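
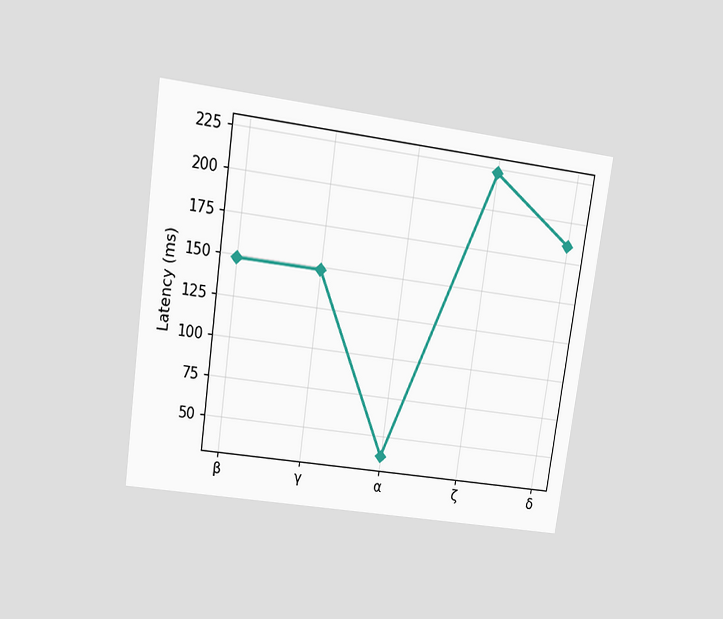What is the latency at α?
The chart is tilted about 8° clockwise and viewed at a slight angle. At α, the line is at 37ms.

37ms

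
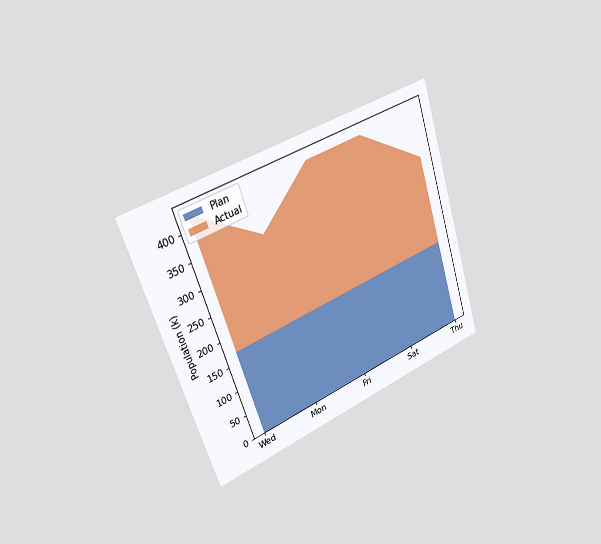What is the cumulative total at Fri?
The chart is tilted about 18° counter-clockwise and viewed slightly from the left. The stacked total at Fri reaches 425k.

425k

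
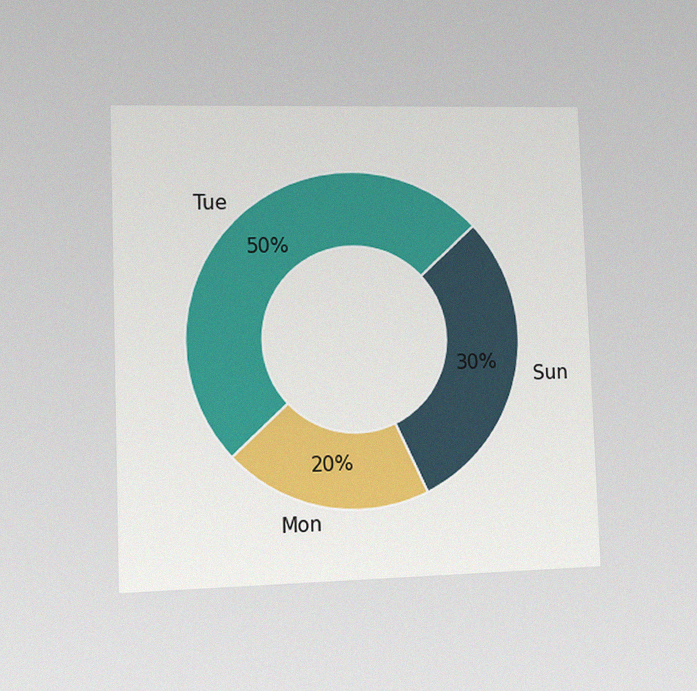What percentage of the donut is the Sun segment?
The chart is viewed at a slight angle, with some photo noise. The Sun segment takes up 30% of the ring.

30%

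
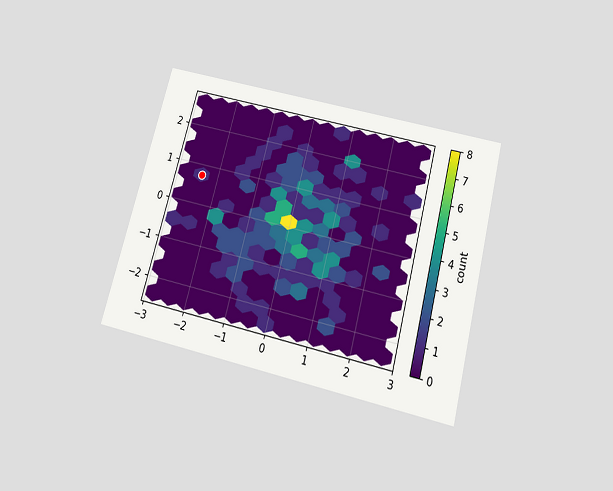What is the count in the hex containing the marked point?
1

The chart is tilted about 15° clockwise and viewed slightly from below. The marked hex reads 1 on the colorbar.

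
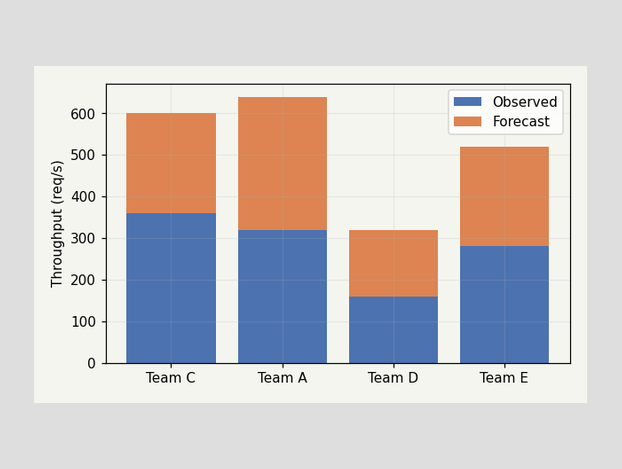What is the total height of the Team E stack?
520req/s

The Team E stack's top reaches 520req/s on the y-axis.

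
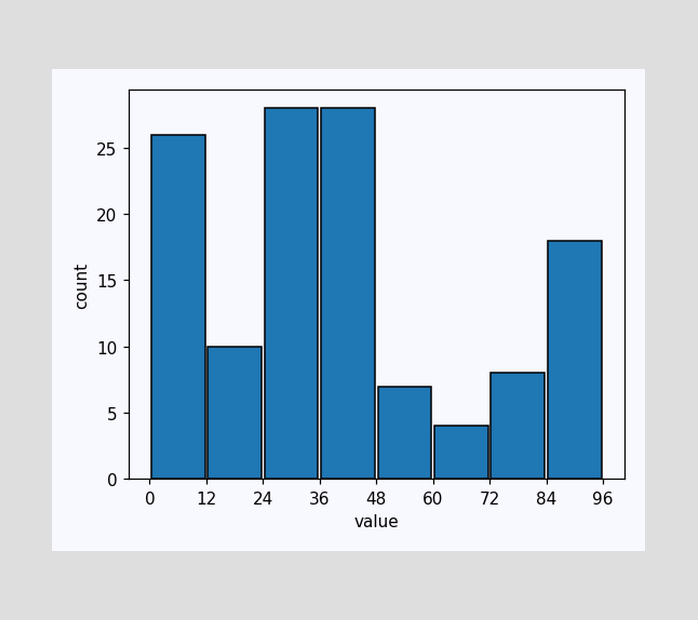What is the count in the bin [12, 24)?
The [12, 24) bin has height 10.

10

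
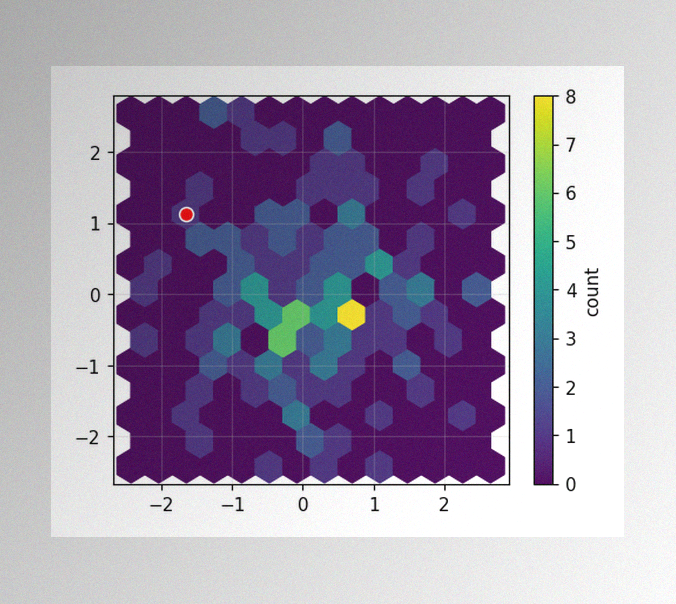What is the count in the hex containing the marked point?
1

The image has some photo noise and uneven lighting. The marked hex reads 1 on the colorbar.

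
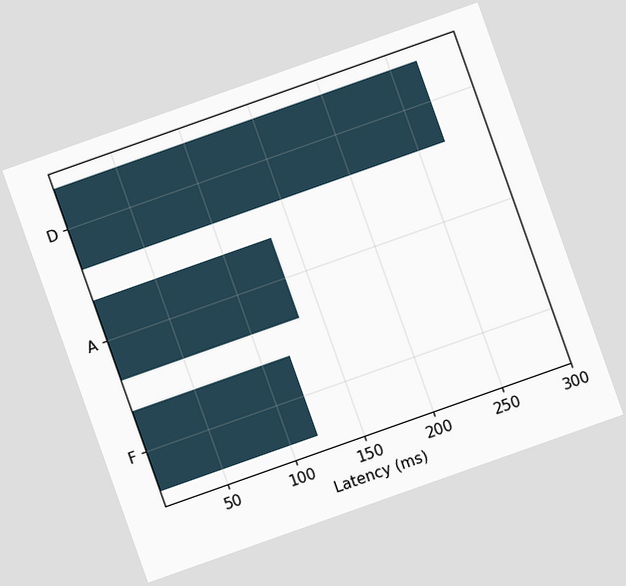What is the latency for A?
The chart is tilted about 19° counter-clockwise. Reading along the chart's x-axis, the A bar reaches 135ms.

135ms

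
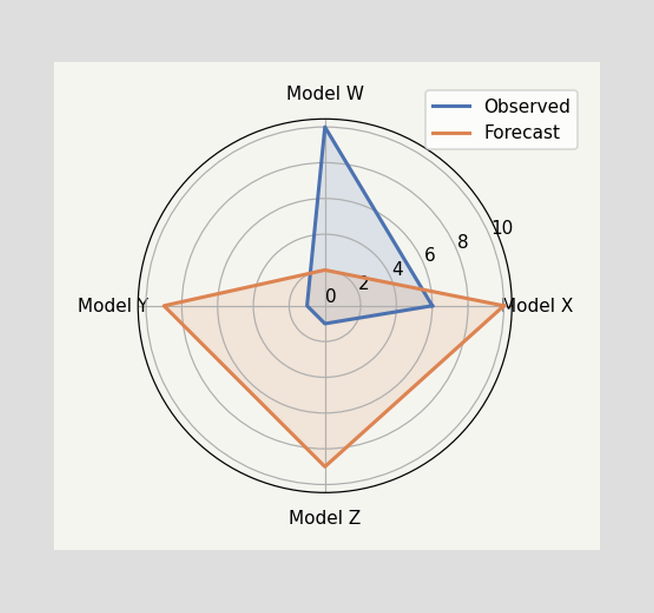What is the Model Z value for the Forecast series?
9

On the Model Z axis, Forecast reaches 9.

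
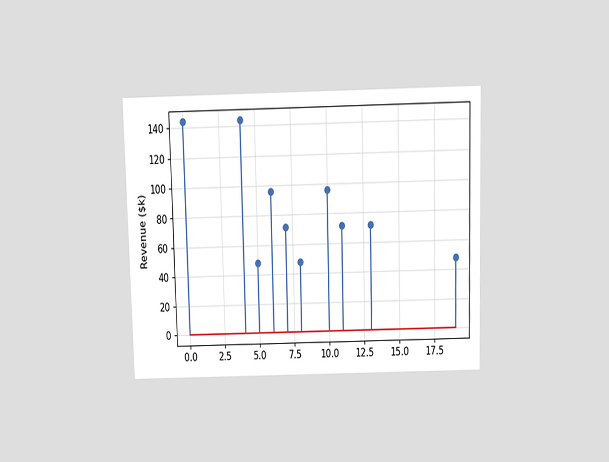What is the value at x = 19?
$48k

The chart is viewed slightly from above. The stem at x=19 reaches $48k.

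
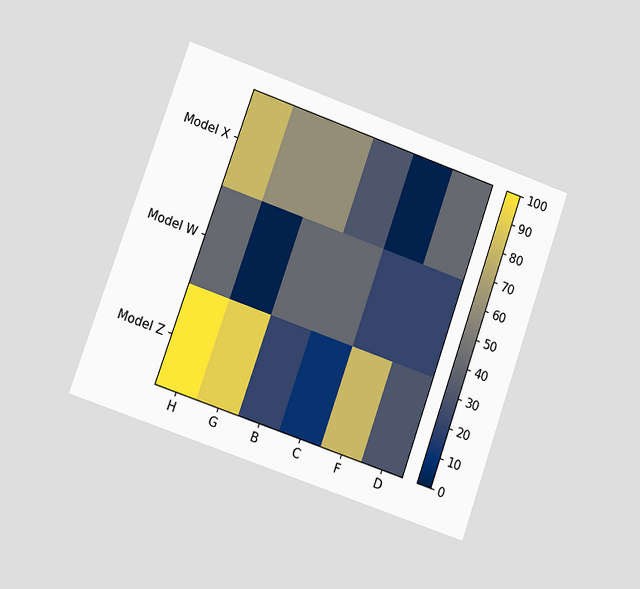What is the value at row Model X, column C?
30

The chart is tilted about 19° clockwise and viewed at a slight angle. Matching cell (Model X, C) against the colorbar gives 30.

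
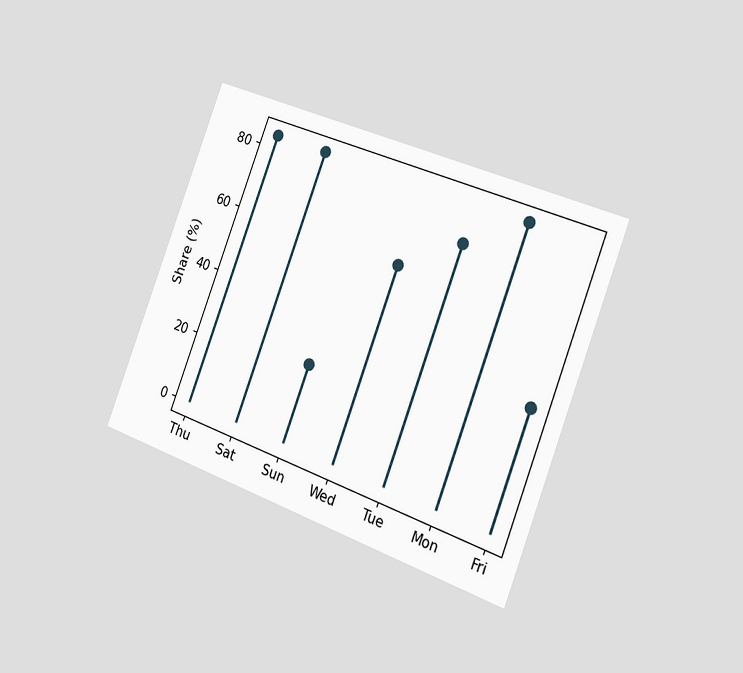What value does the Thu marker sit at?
84%

The chart is tilted about 21° clockwise and viewed slightly from the right. The Thu marker sits at 84%.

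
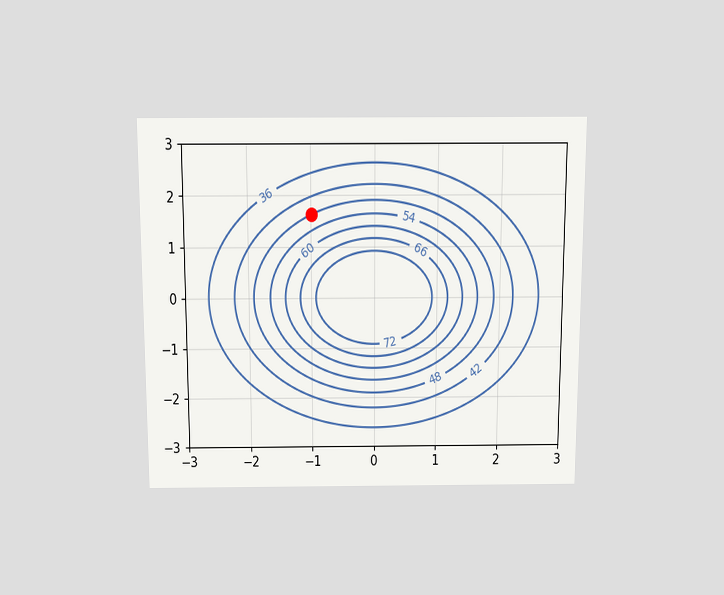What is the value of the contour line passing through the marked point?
The chart is viewed slightly from above. The marked point sits on the contour labelled 48.

48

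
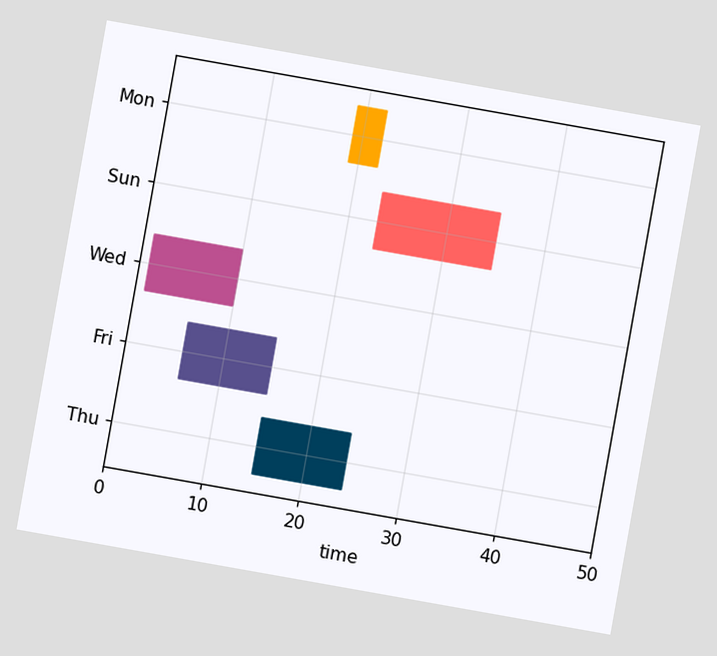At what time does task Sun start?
23

The chart is tilted about 10° clockwise. The Sun bar begins at t=23.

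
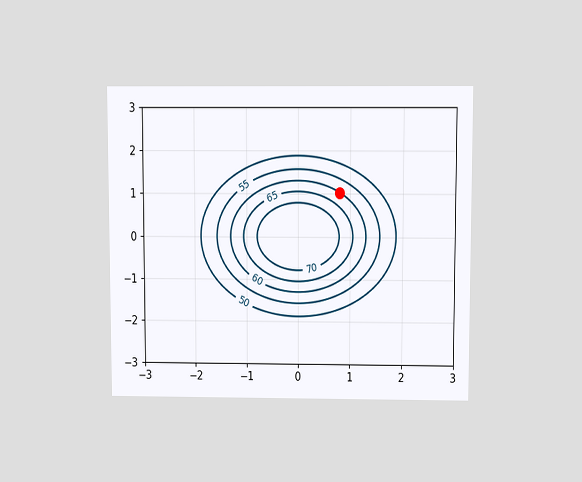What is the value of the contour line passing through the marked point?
The chart is viewed slightly from above. The marked point sits on the contour labelled 60.

60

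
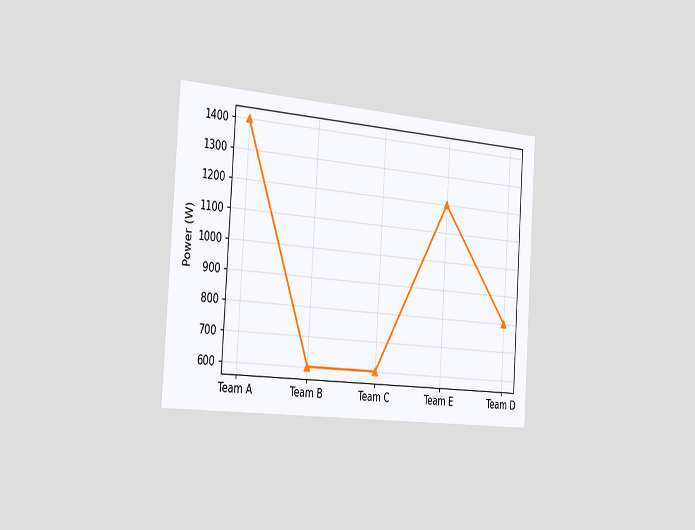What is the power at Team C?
The chart is tilted about 4° clockwise and viewed slightly from the left. At Team C, the line is at 600W.

600W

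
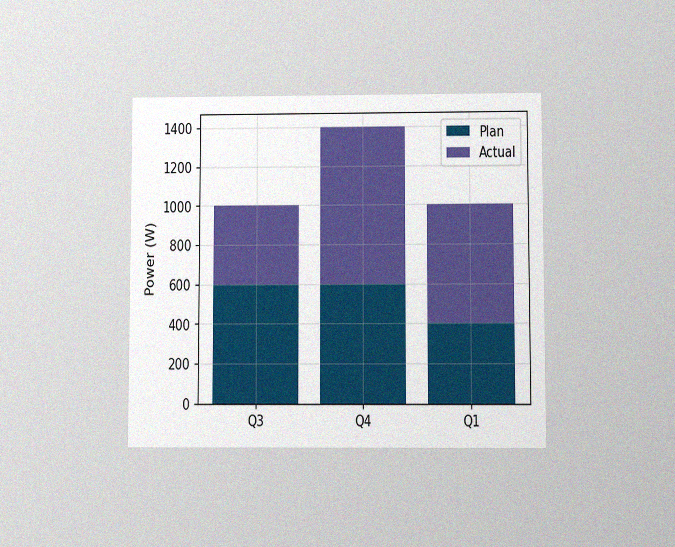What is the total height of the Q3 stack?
The chart is viewed slightly from below, with some photo noise. The Q3 stack's top reaches 1000W on the y-axis.

1000W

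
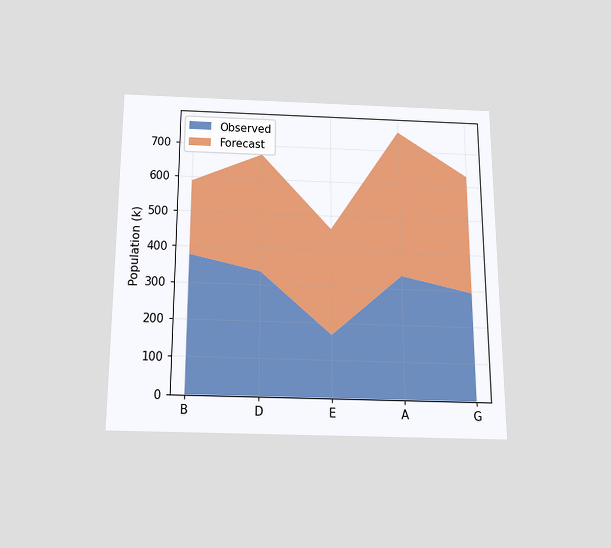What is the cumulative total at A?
The chart is viewed slightly from below. The stacked total at A reaches 756k.

756k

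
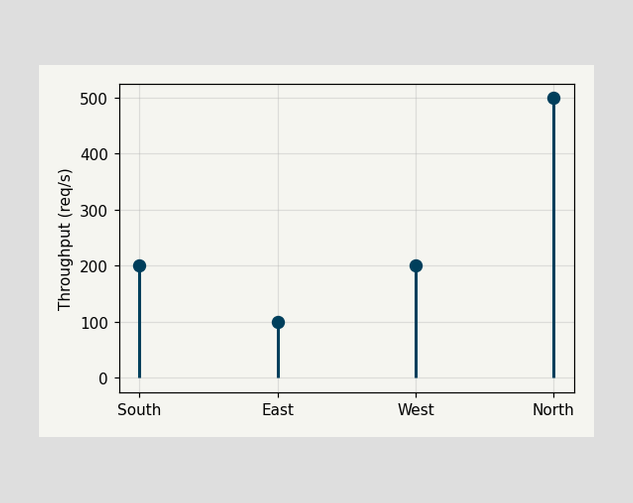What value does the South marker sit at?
200req/s

The South marker sits at 200req/s.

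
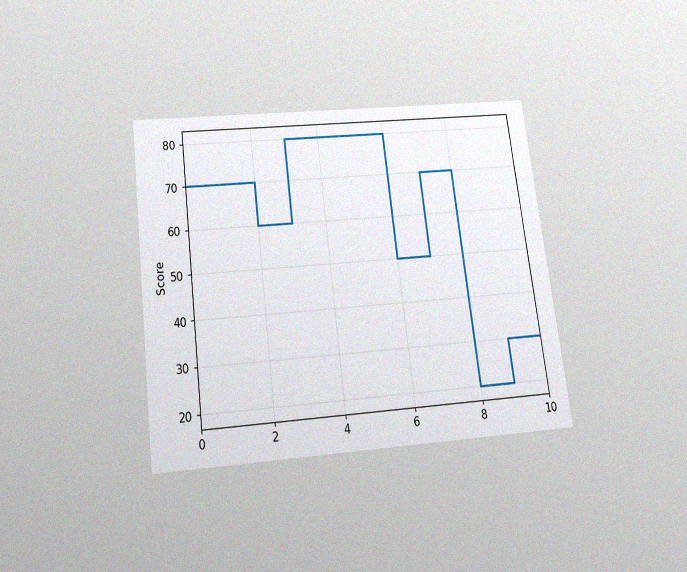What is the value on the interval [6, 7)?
50

The chart is tilted about 7° counter-clockwise and viewed slightly from below, with some photo noise. On [6, 7) the step sits at 50.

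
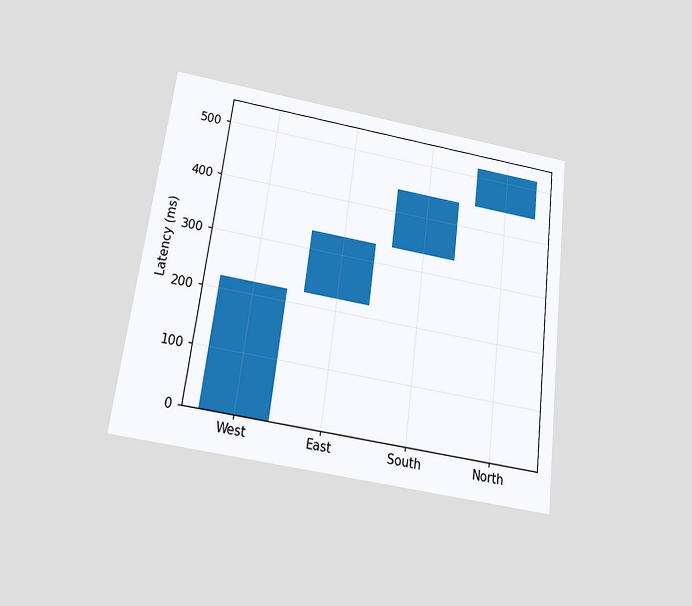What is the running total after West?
222ms

The chart is tilted about 7° clockwise and viewed slightly from below. After West the running total reaches 222ms.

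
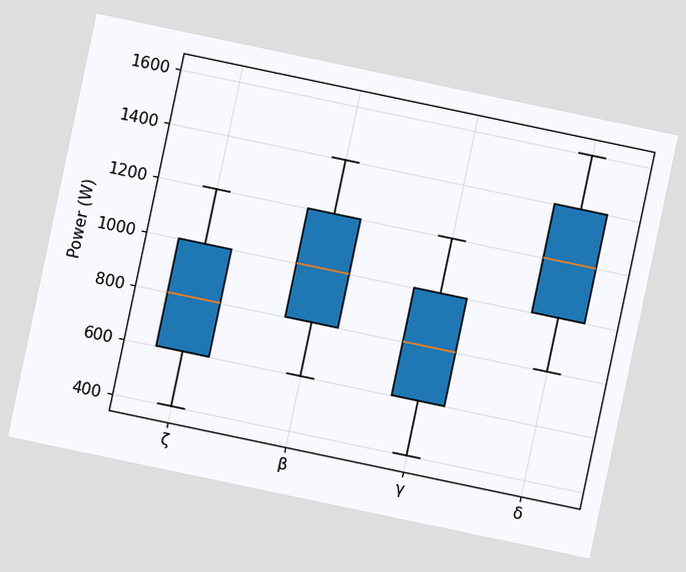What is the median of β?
1000W

The chart is tilted about 12° clockwise. The median line in the β box sits at 1000W.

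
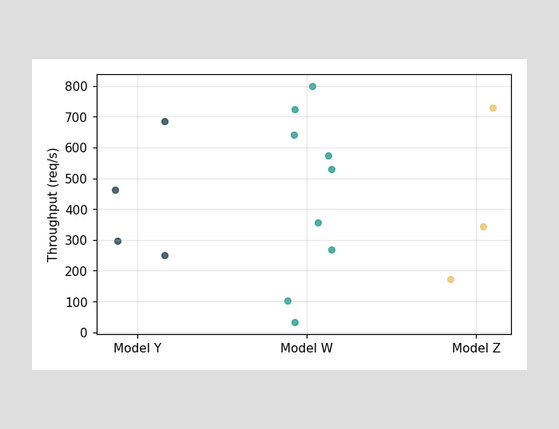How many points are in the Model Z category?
3

Counting the markers in the Model Z column gives 3.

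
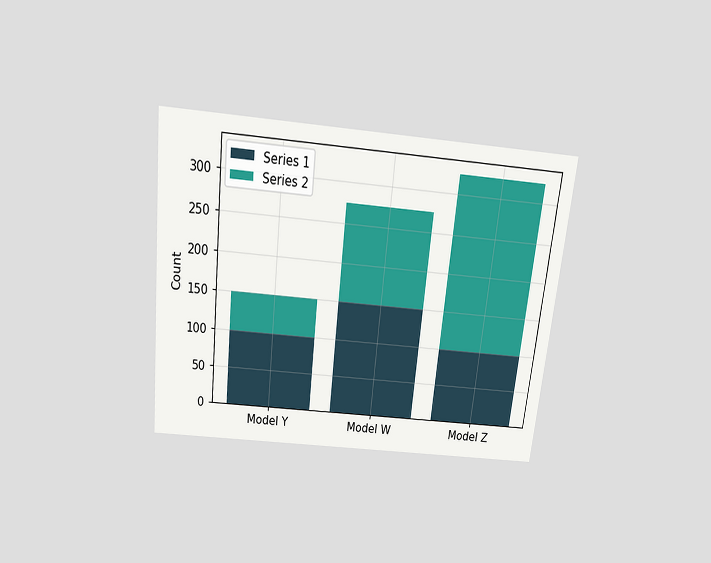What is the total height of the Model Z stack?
325

The chart is tilted about 6° clockwise and viewed slightly from above. The Model Z stack's top reaches 325 on the y-axis.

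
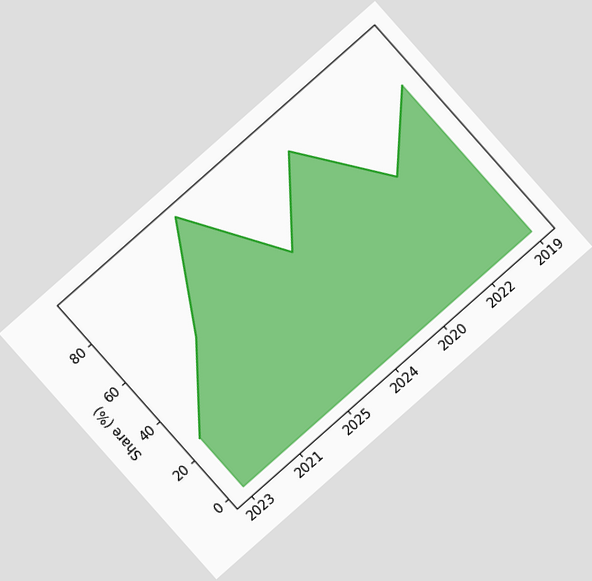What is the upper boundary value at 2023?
The chart is tilted about 42° counter-clockwise. At 2023 the upper boundary is at 25%.

25%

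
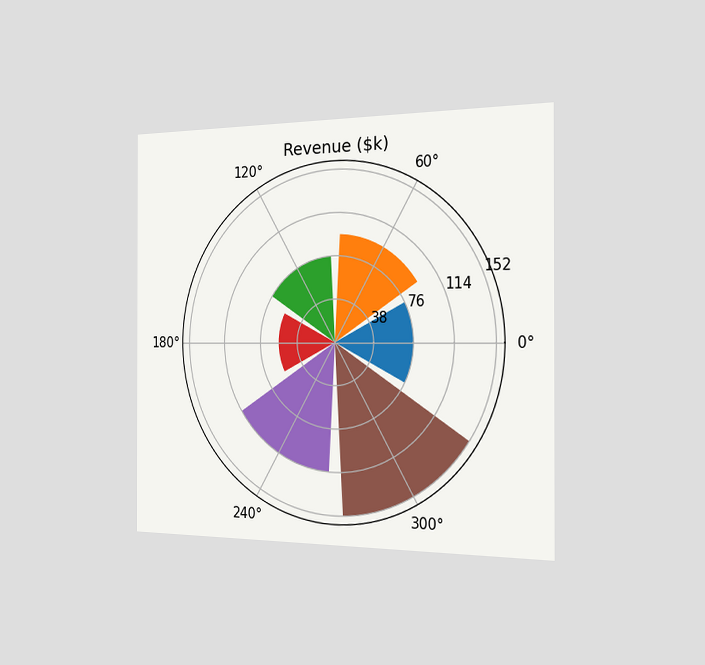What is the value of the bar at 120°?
$76k

The chart is viewed slightly from the right. The bar at 120° reaches $76k on the radial axis.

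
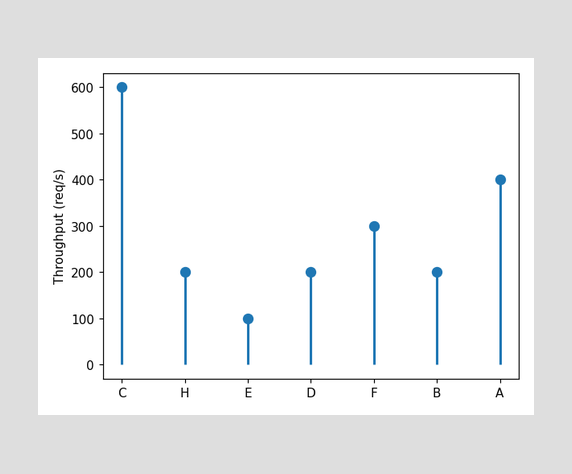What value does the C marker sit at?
The C marker sits at 600req/s.

600req/s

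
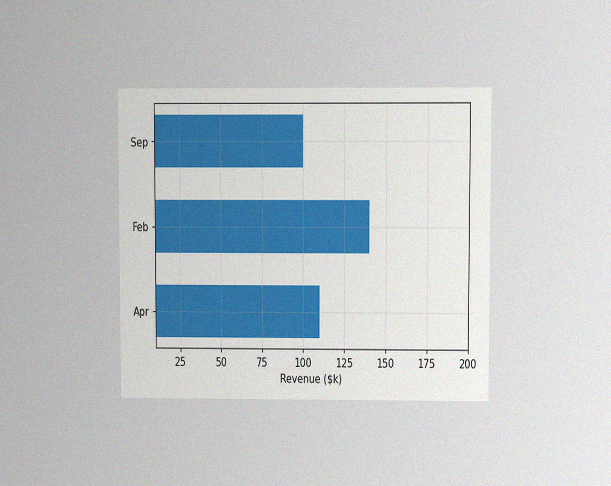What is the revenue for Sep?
$100k

The chart is viewed at a slight angle, with some photo noise. Reading along the chart's x-axis, the Sep bar reaches $100k.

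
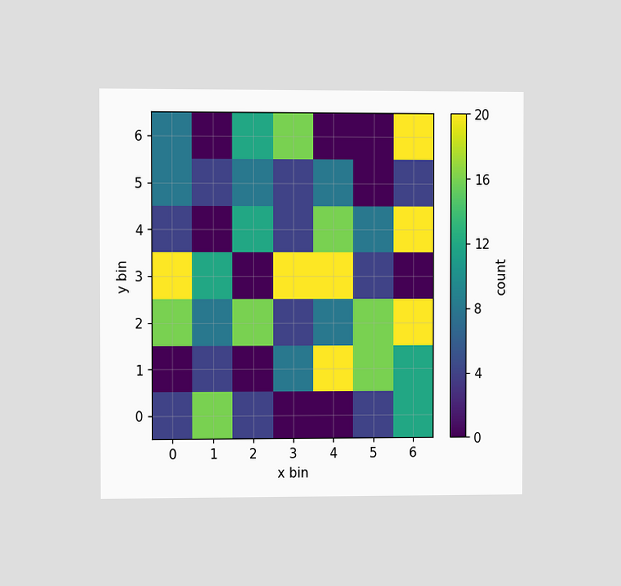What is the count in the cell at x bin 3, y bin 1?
8

The chart is viewed slightly from the left. Matching the cell (3, 1) against the colorbar gives 8.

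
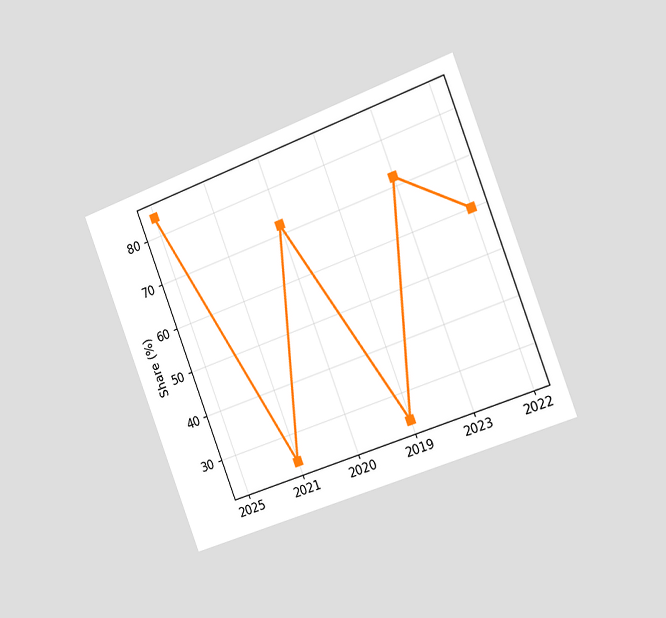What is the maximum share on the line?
The chart is tilted about 21° counter-clockwise and viewed slightly from the right. The highest point is at 2025, and reading across to the y-axis gives 84%.

84%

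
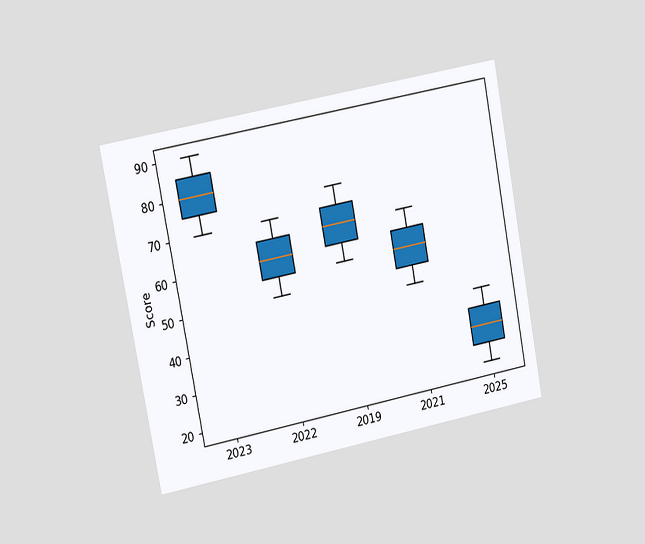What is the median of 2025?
30

The chart is tilted about 11° counter-clockwise and viewed slightly from the left. The median line in the 2025 box sits at 30.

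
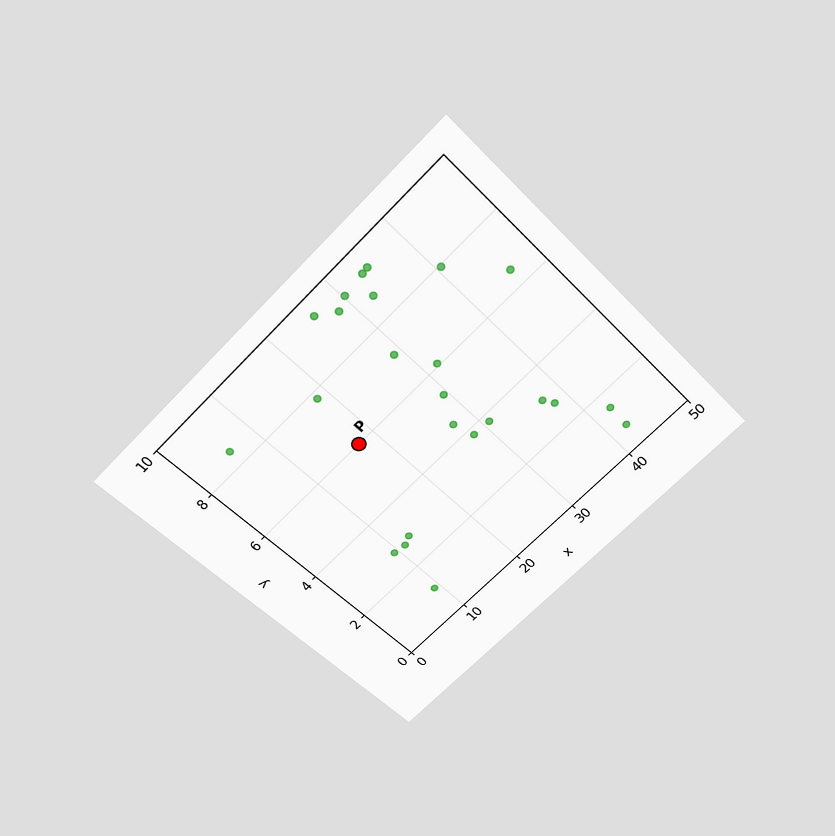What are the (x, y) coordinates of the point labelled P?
(17.5, 6)

The chart is tilted about 45° counter-clockwise and viewed slightly from above. Following the gridlines from P to each axis, P sits at (17.5, 6).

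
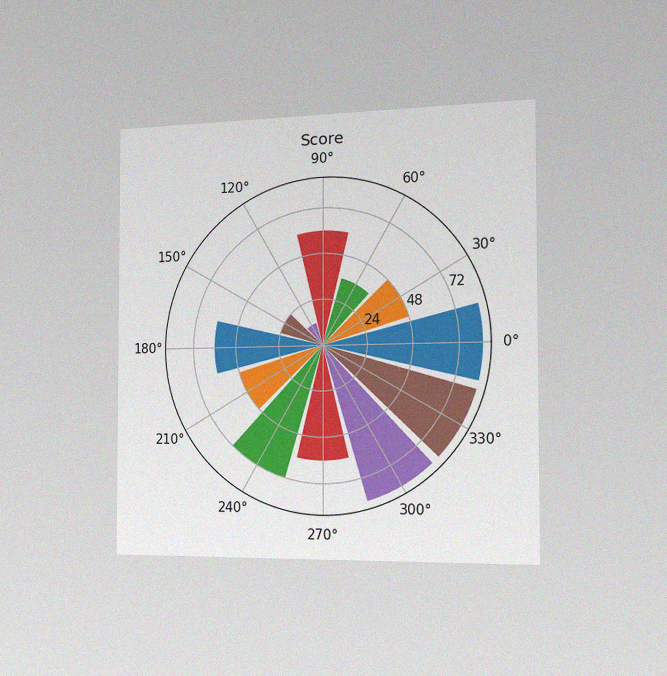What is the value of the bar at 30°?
The chart is viewed slightly from the right, with some photo noise. The bar at 30° reaches 48 on the radial axis.

48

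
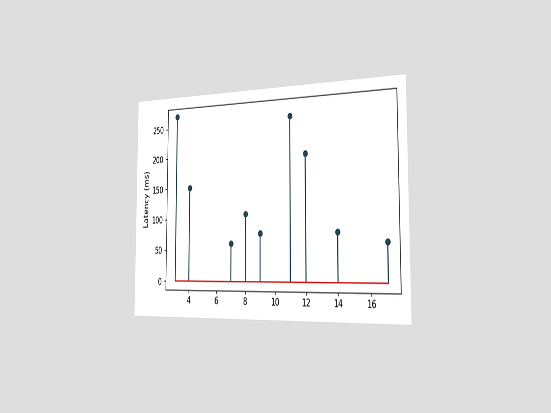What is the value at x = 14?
75ms

The chart is viewed slightly from the right. The stem at x=14 reaches 75ms.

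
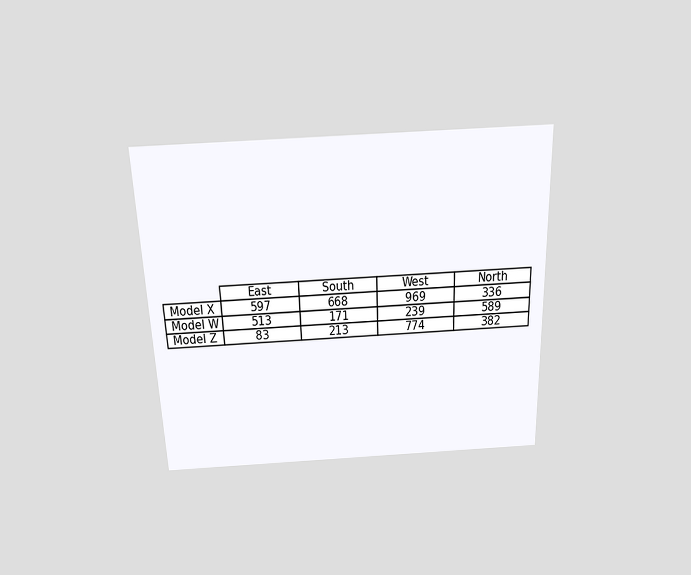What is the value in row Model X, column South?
The chart is tilted about 2° counter-clockwise and viewed slightly from above. The (Model X, South) cell reads 668.

668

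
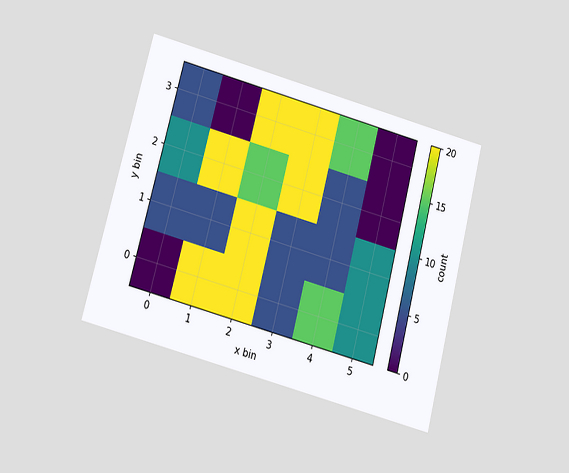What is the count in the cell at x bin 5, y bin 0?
10

The chart is tilted about 15° clockwise and viewed slightly from below. Matching the cell (5, 0) against the colorbar gives 10.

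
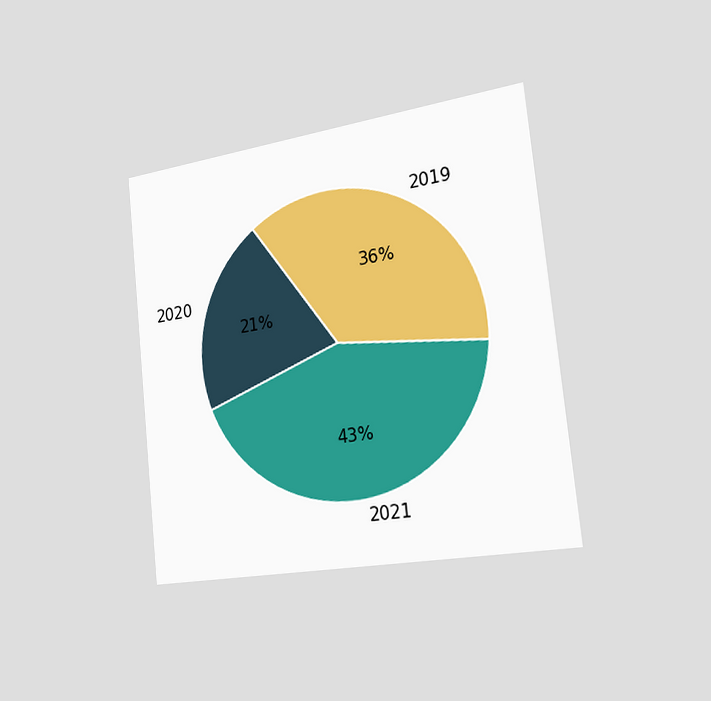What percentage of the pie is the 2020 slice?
The chart is tilted about 6° counter-clockwise and viewed slightly from the right. The 2020 slice takes up 21% of the pie.

21%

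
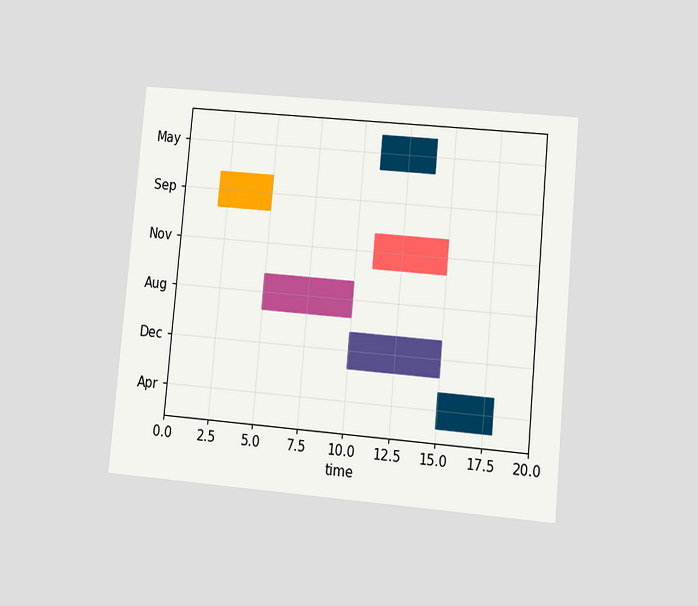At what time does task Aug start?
5

The chart is tilted about 5° clockwise and viewed at a slight angle. The Aug bar begins at t=5.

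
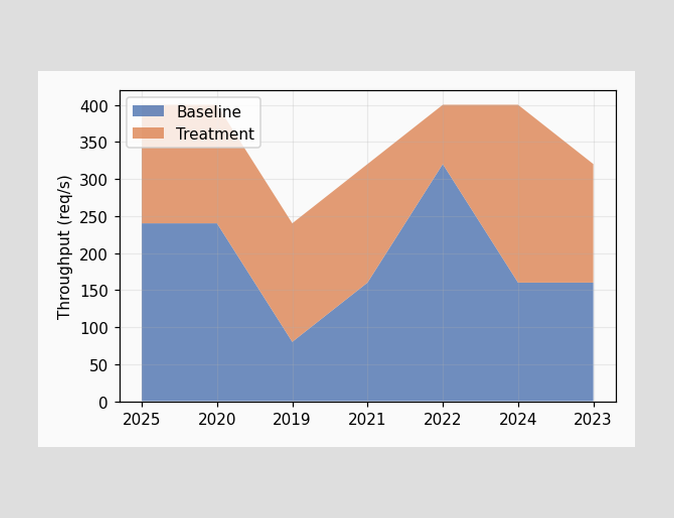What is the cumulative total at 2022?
The stacked total at 2022 reaches 400req/s.

400req/s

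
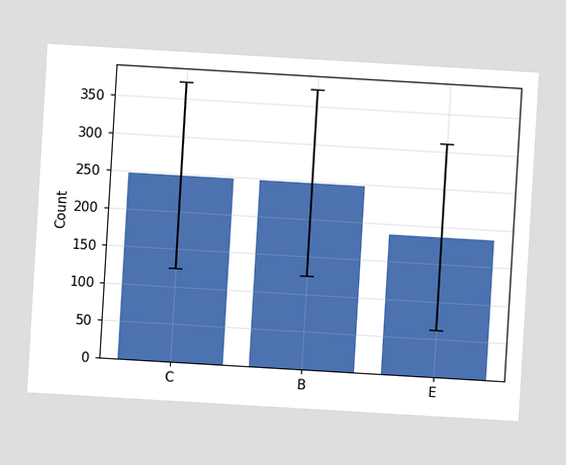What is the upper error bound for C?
372

The chart is tilted about 3° clockwise. The C bar's upper whisker reaches 372.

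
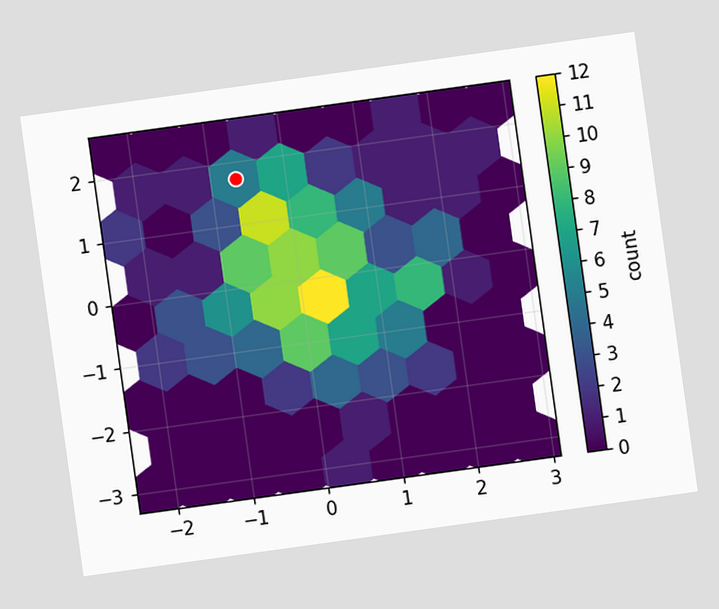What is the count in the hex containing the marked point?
The chart is tilted about 8° counter-clockwise. The marked hex reads 5 on the colorbar.

5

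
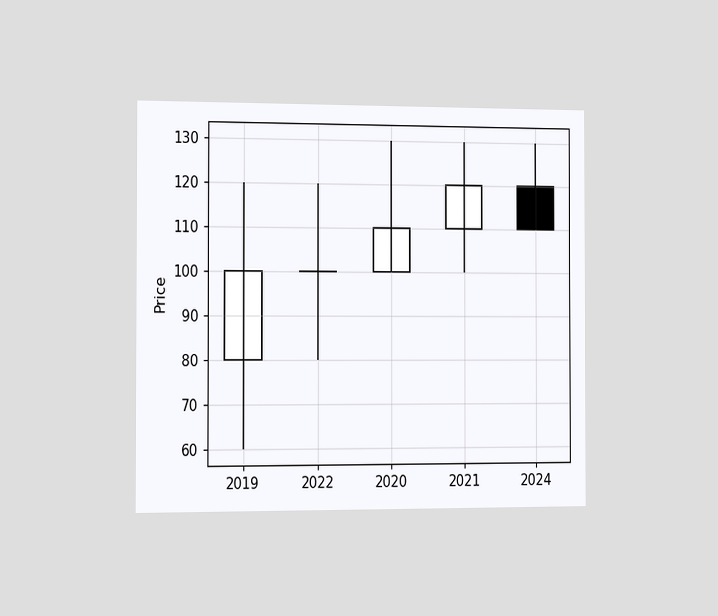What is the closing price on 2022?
The chart is viewed slightly from the left. The 2022 candle closes at 100.

100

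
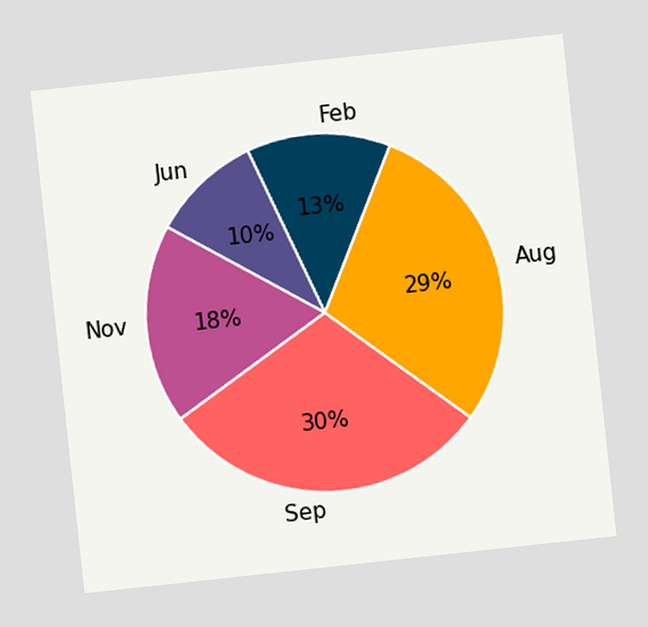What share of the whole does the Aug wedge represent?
The chart is tilted about 6° counter-clockwise. The Aug slice takes up 29% of the pie.

29%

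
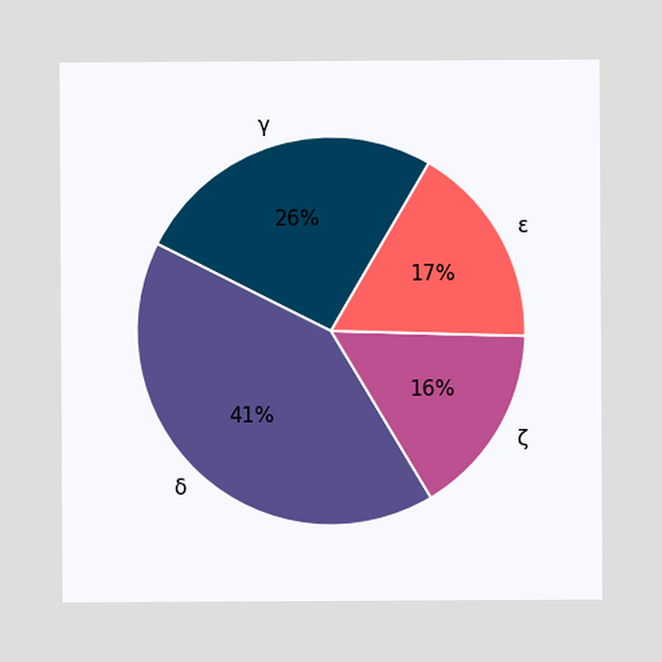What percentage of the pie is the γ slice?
The γ slice takes up 26% of the pie.

26%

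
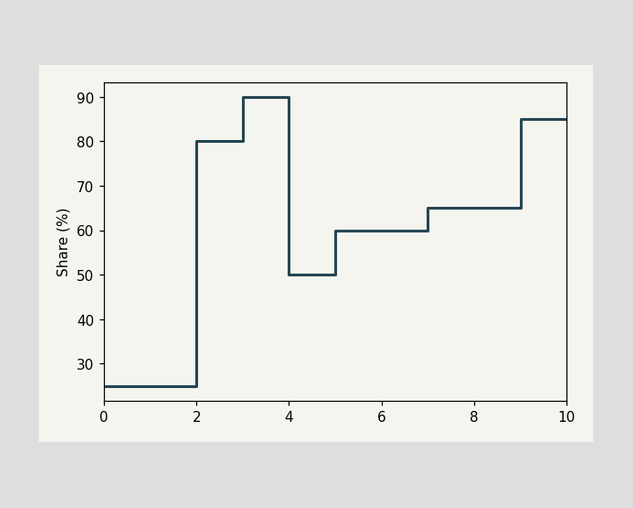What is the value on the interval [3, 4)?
90%

On [3, 4) the step sits at 90%.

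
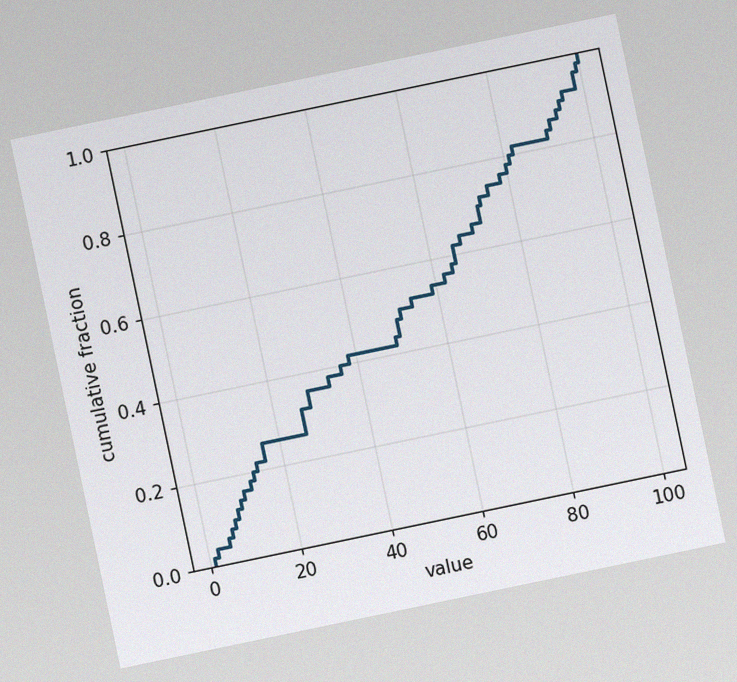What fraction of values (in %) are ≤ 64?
58%

The chart is tilted about 12° counter-clockwise, with some photo noise. At x=64 the ECDF step is at 58%.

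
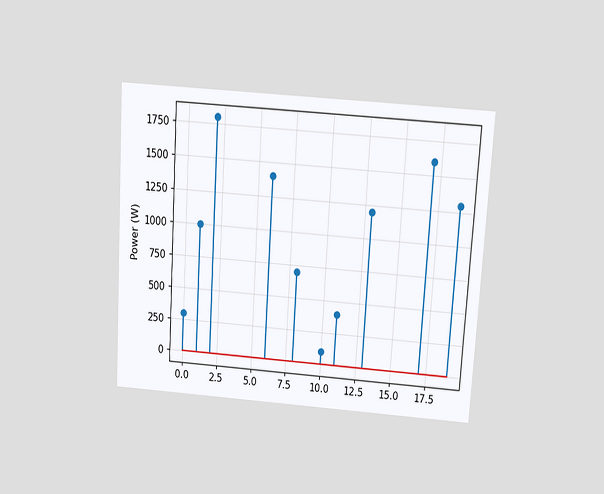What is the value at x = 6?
1400W

The chart is tilted about 4° clockwise and viewed slightly from above. The stem at x=6 reaches 1400W.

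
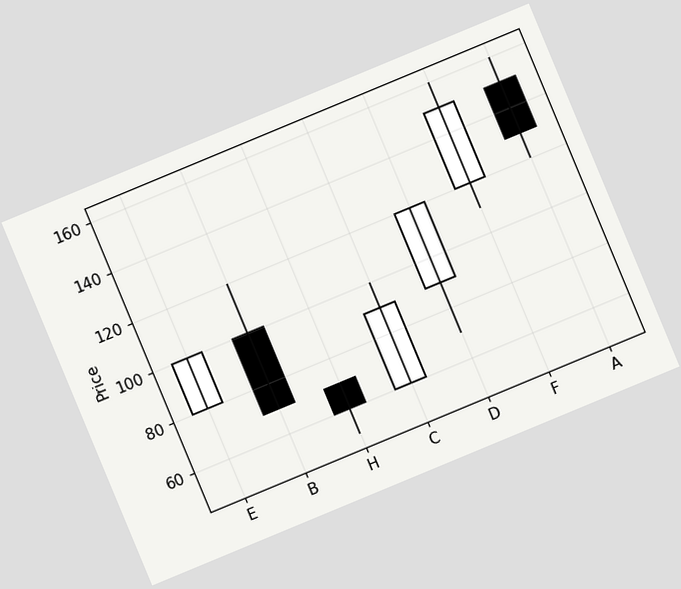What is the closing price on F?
150

The chart is tilted about 23° counter-clockwise. The F candle closes at 150.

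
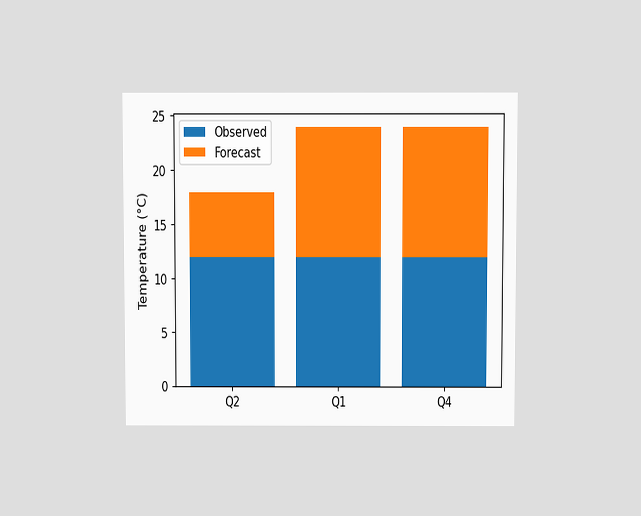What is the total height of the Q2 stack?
The chart is viewed slightly from above. The Q2 stack's top reaches 18°C on the y-axis.

18°C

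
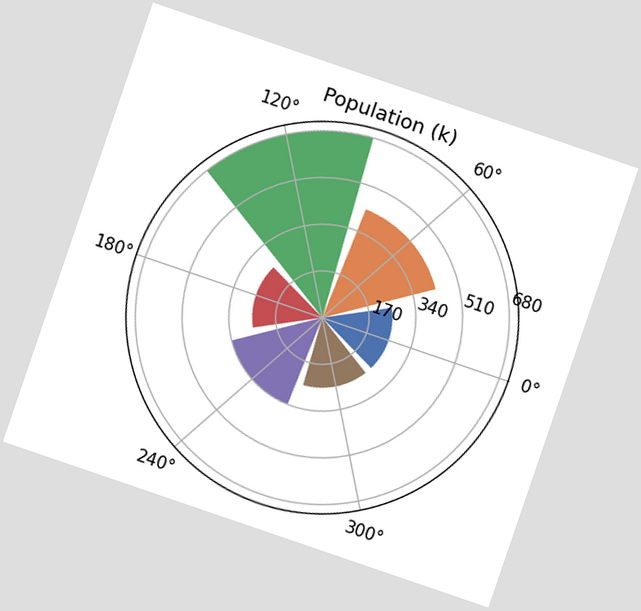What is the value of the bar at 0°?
255k

The chart is tilted about 19° clockwise. The bar at 0° reaches 255k on the radial axis.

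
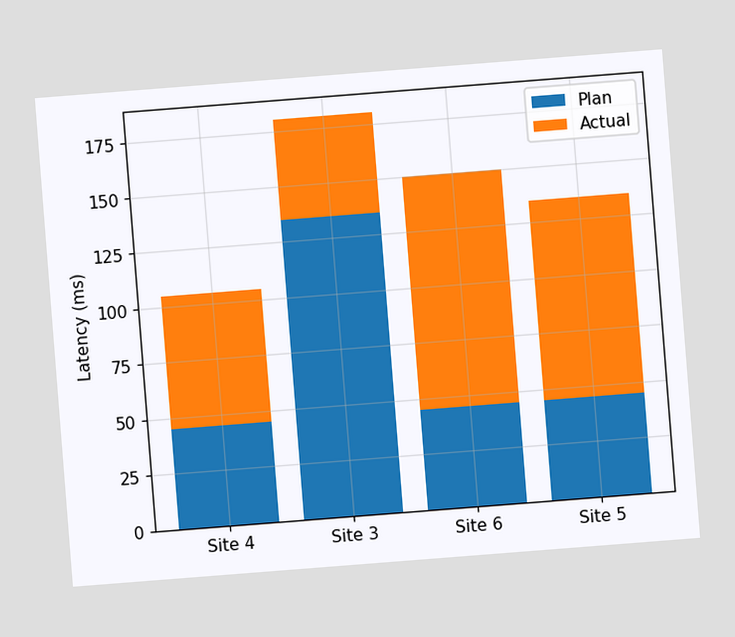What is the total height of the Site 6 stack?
150ms

The chart is tilted about 4° counter-clockwise. The Site 6 stack's top reaches 150ms on the y-axis.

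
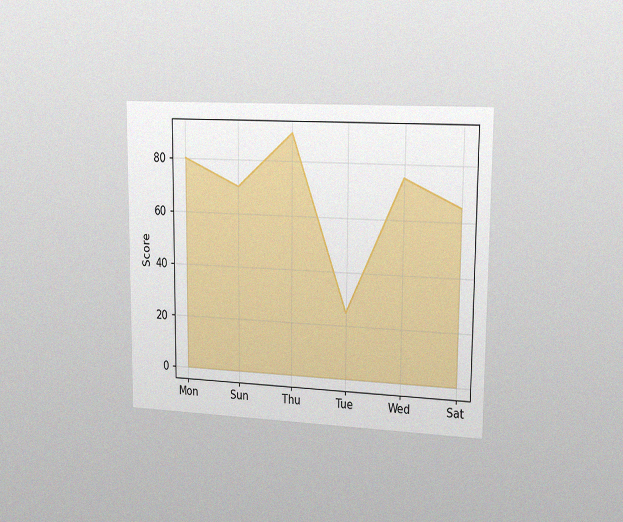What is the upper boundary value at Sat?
65

The chart is viewed slightly from the right, with some photo noise. At Sat the upper boundary is at 65.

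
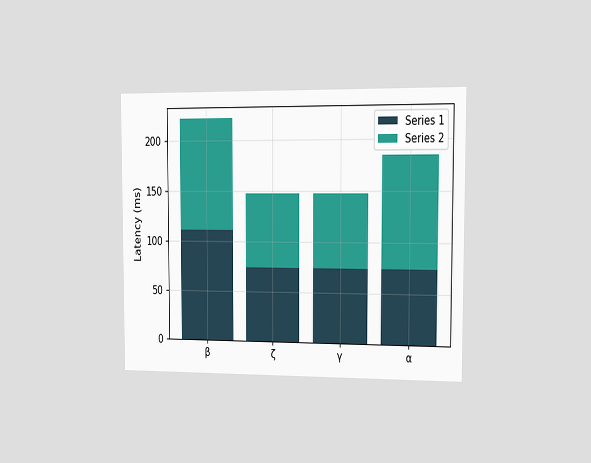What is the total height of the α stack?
185ms

The chart is viewed slightly from the right. The α stack's top reaches 185ms on the y-axis.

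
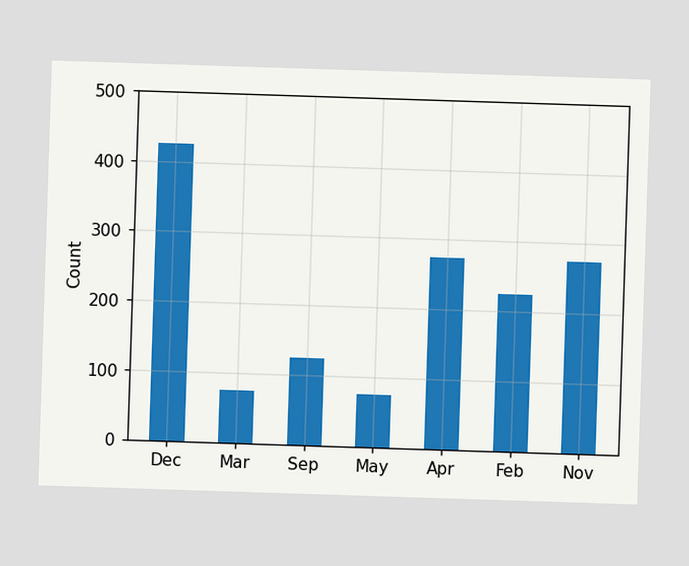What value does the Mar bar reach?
75

Reading along the chart's y-axis, the Mar bar reaches 75.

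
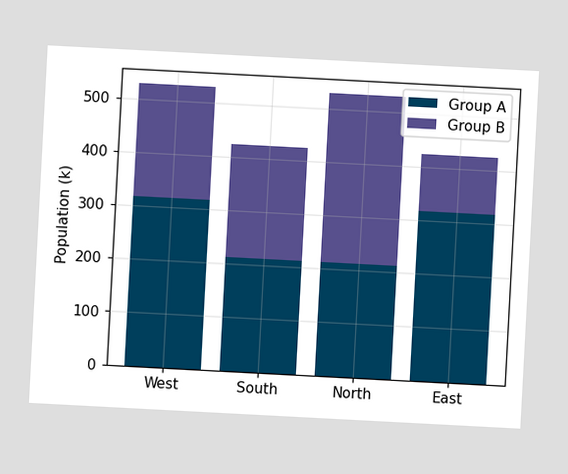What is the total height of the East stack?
The chart is tilted about 3° clockwise. The East stack's top reaches 424k on the y-axis.

424k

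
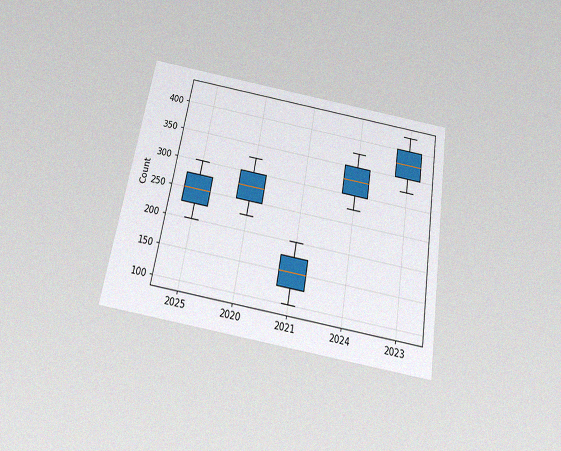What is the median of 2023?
The chart is tilted about 10° clockwise and viewed slightly from below, with some photo noise. The median line in the 2023 box sits at 375.

375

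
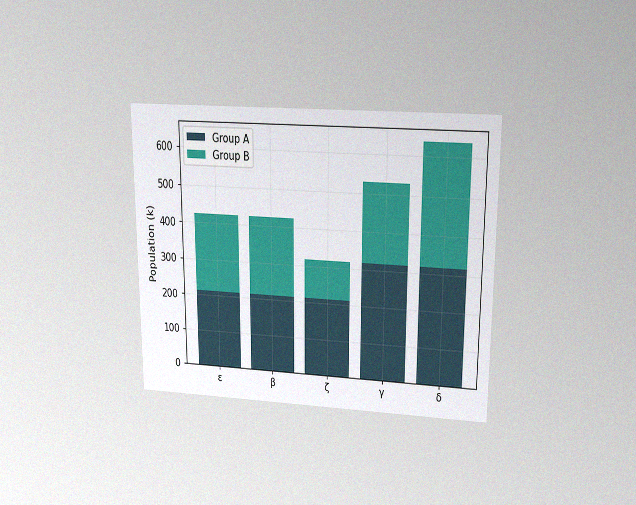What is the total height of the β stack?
424k

The chart is viewed slightly from above, with some photo noise. The β stack's top reaches 424k on the y-axis.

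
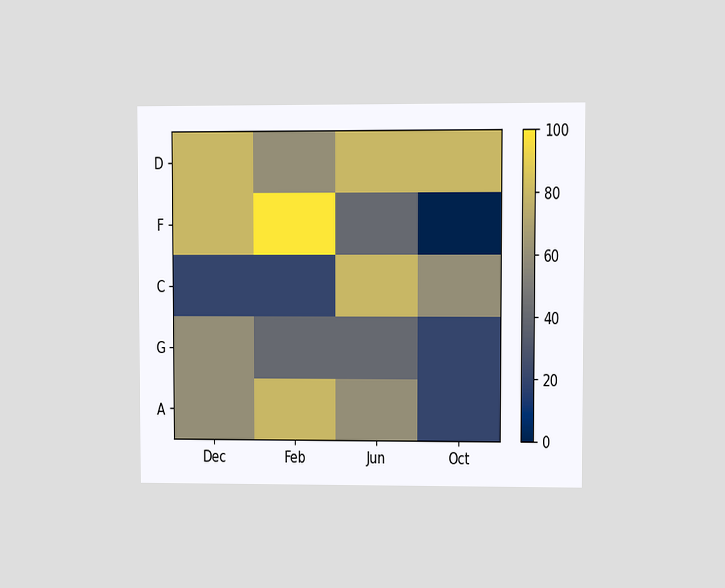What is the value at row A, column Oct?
The chart is viewed at a slight angle. Matching cell (A, Oct) against the colorbar gives 20.

20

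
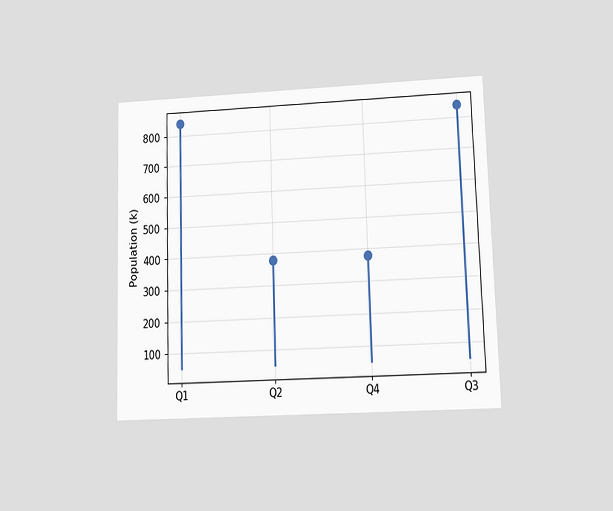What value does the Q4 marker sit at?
378k

The chart is viewed at a slight angle. The Q4 marker sits at 378k.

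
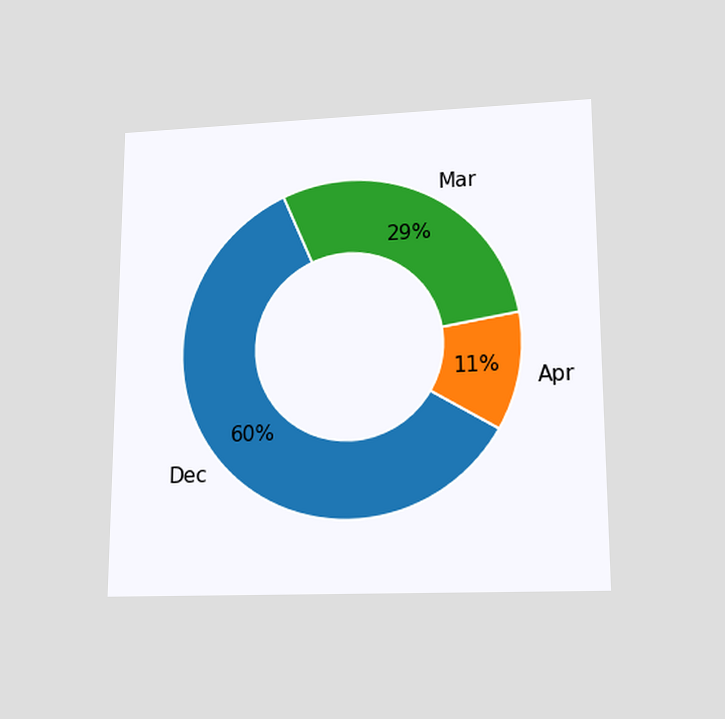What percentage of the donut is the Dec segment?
The chart is viewed slightly from below. The Dec segment takes up 60% of the ring.

60%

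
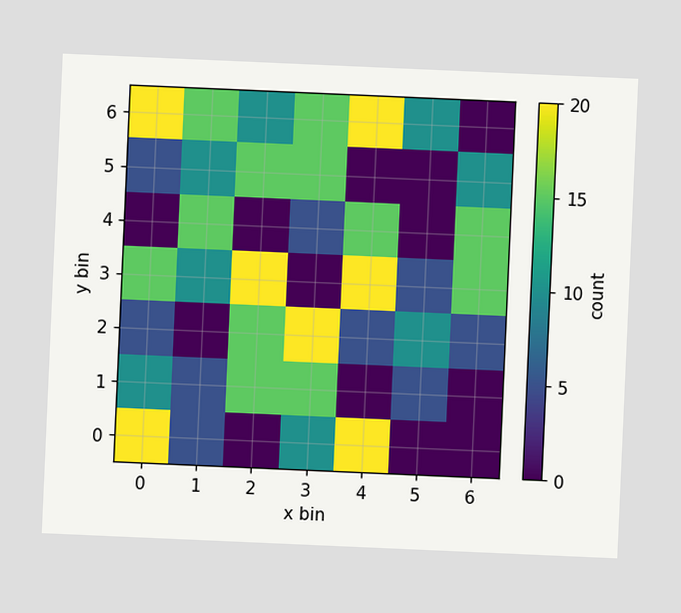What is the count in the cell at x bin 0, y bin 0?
20

The chart is tilted about 3° clockwise. Matching the cell (0, 0) against the colorbar gives 20.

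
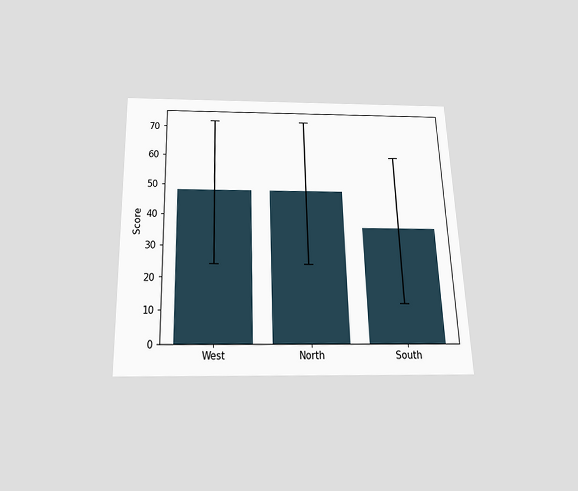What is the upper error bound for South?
60

The chart is viewed slightly from below. The South bar's upper whisker reaches 60.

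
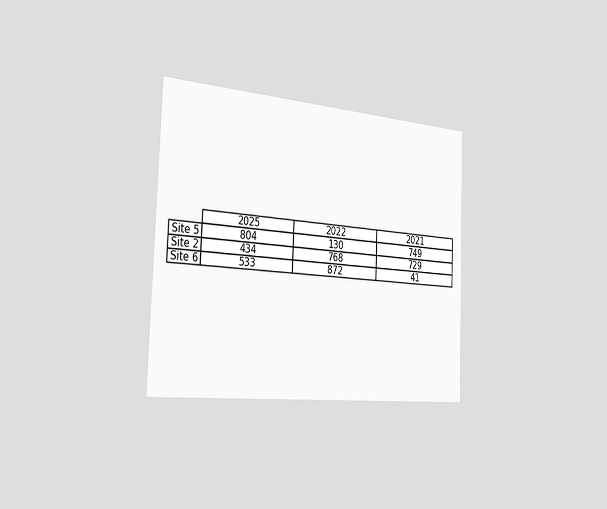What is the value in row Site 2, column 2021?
729

The chart is tilted about 2° clockwise and viewed slightly from the left. The (Site 2, 2021) cell reads 729.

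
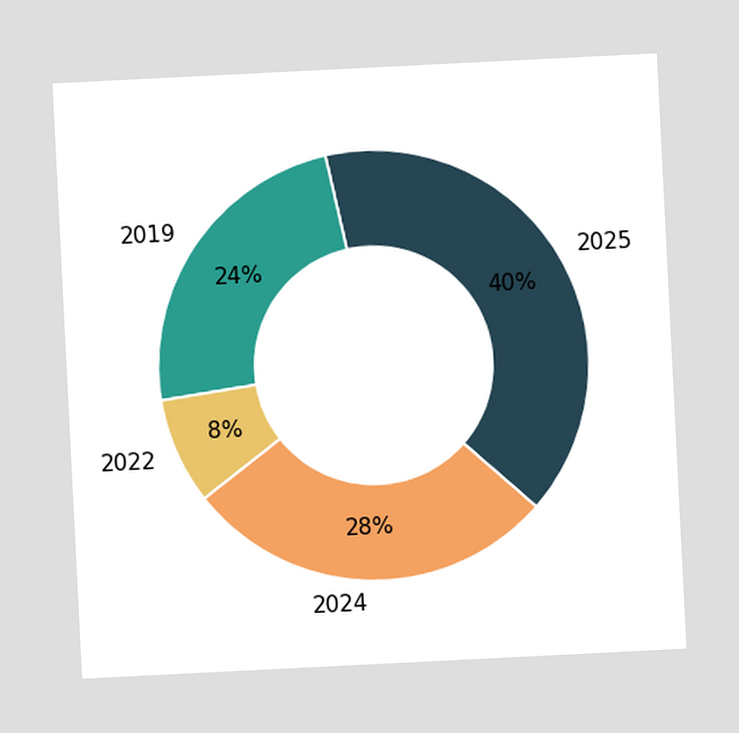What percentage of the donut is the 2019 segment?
24%

The chart is tilted about 3° counter-clockwise. The 2019 segment takes up 24% of the ring.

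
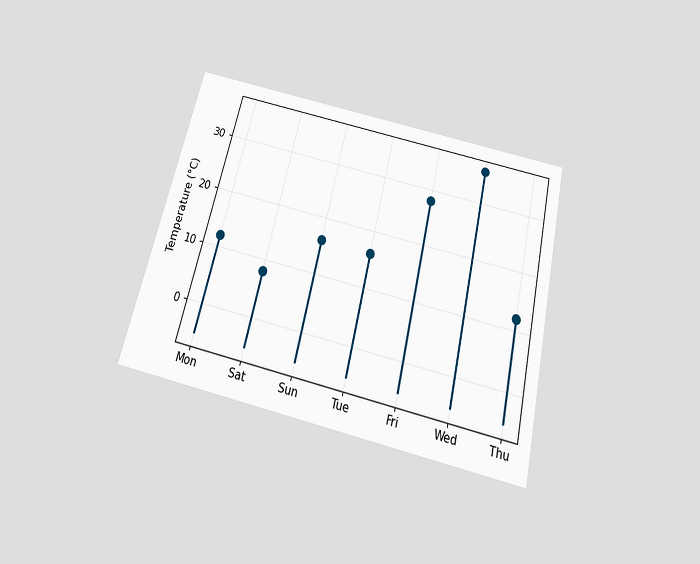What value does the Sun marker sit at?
16°C

The chart is tilted about 13° clockwise and viewed slightly from below. The Sun marker sits at 16°C.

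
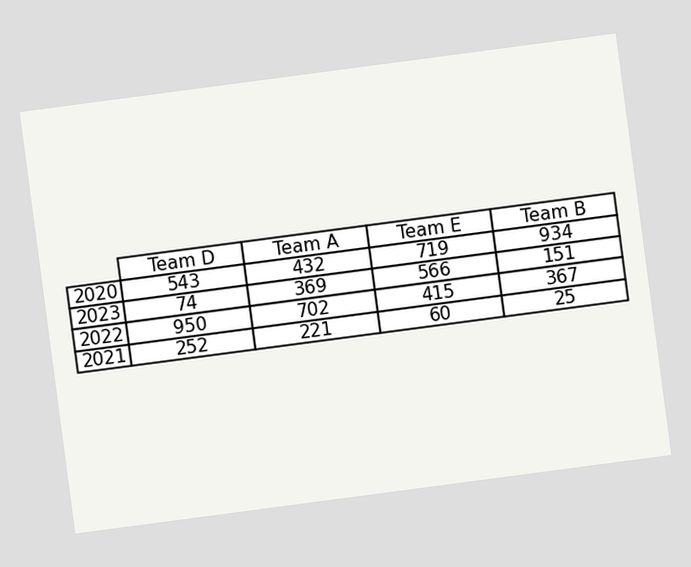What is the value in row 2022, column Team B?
The chart is tilted about 8° counter-clockwise. The (2022, Team B) cell reads 367.

367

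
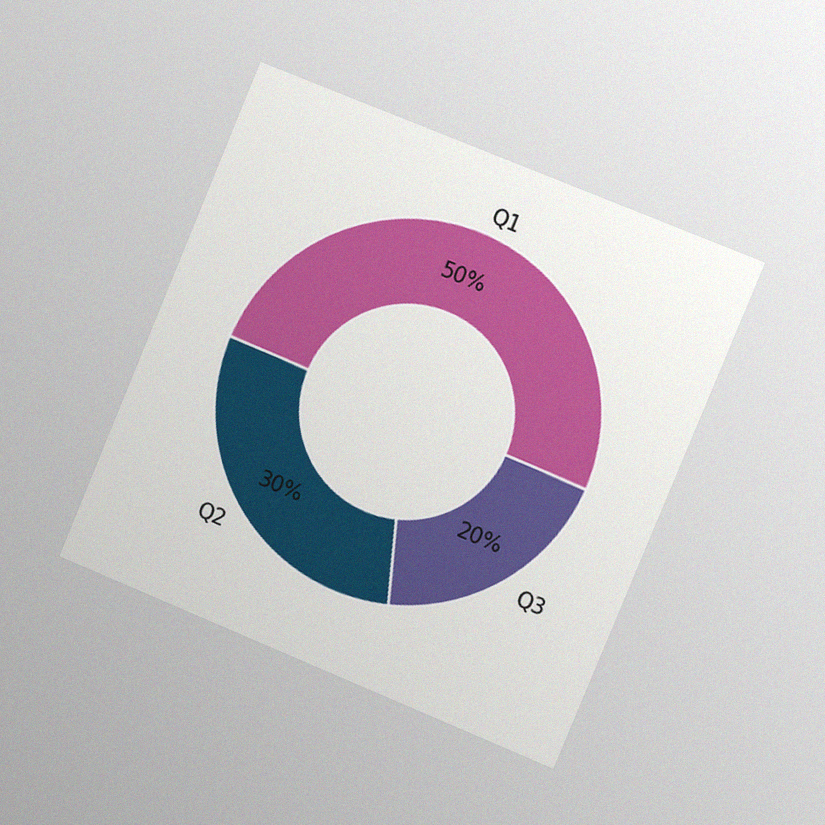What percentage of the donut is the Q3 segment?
20%

The chart is tilted about 22° clockwise and viewed slightly from the right, with some photo noise. The Q3 segment takes up 20% of the ring.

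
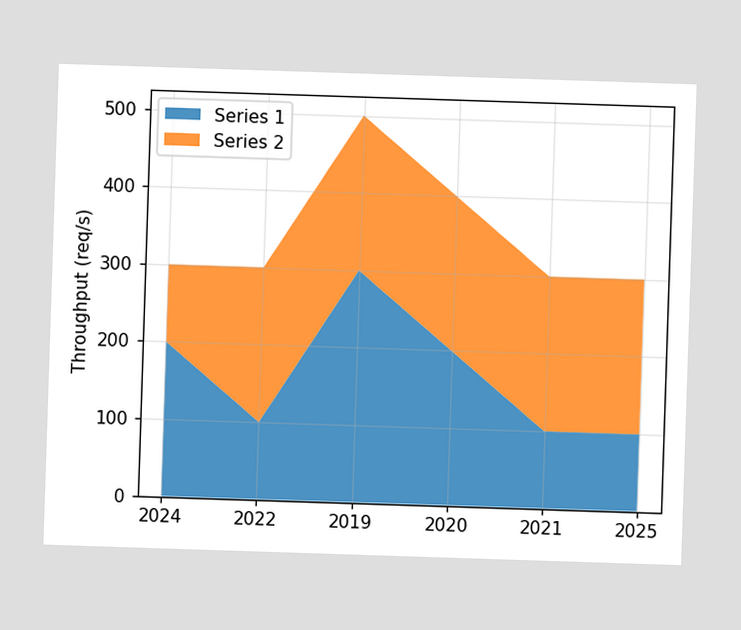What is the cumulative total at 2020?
400req/s

The stacked total at 2020 reaches 400req/s.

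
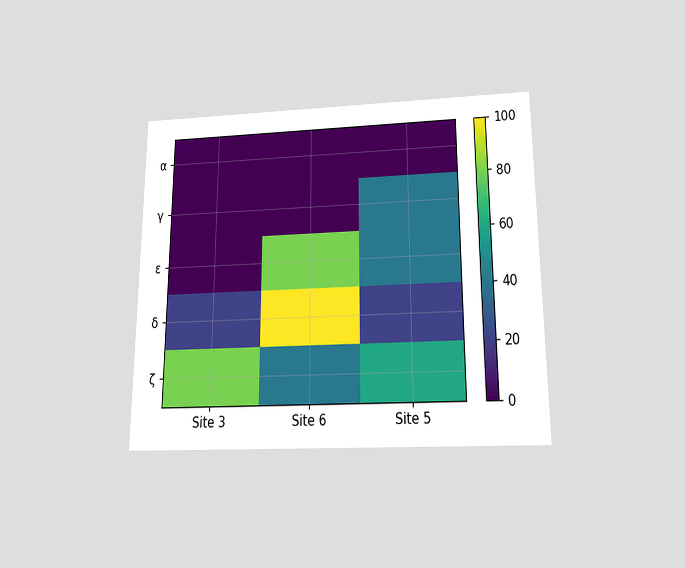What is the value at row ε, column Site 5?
The chart is viewed slightly from below. Matching cell (ε, Site 5) against the colorbar gives 40.

40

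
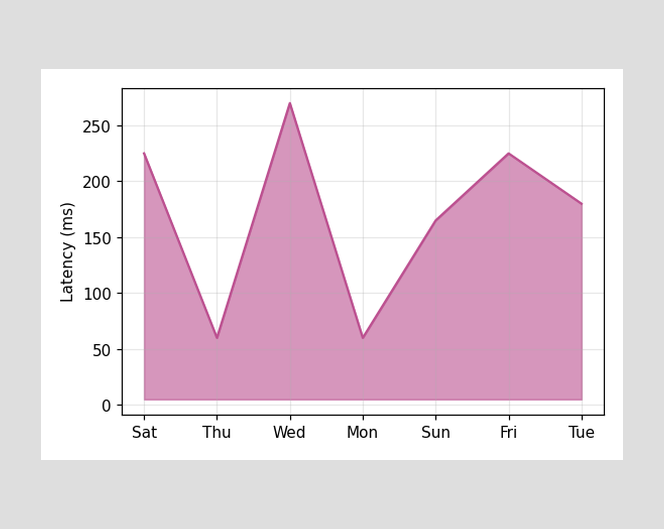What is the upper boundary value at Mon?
At Mon the upper boundary is at 60ms.

60ms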